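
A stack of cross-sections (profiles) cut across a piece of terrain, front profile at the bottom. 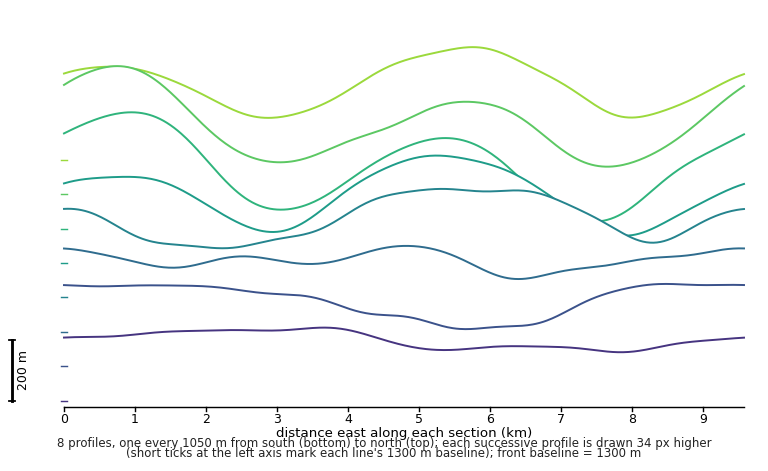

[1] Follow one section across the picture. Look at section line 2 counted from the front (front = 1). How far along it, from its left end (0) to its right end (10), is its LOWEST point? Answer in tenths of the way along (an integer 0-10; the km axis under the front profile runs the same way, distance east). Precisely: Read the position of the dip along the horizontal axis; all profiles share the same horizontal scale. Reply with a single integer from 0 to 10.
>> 6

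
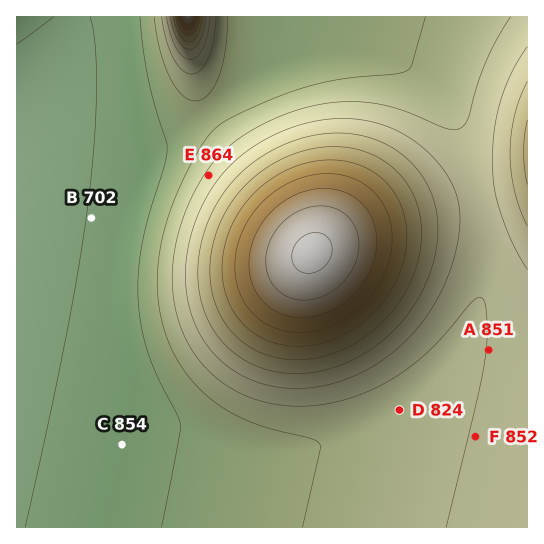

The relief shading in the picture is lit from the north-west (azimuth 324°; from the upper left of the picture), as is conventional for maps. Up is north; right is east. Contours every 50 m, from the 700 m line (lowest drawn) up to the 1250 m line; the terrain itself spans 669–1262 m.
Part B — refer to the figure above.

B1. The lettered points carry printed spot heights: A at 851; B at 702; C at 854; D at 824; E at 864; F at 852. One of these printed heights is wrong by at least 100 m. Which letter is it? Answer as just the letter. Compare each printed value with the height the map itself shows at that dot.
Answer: C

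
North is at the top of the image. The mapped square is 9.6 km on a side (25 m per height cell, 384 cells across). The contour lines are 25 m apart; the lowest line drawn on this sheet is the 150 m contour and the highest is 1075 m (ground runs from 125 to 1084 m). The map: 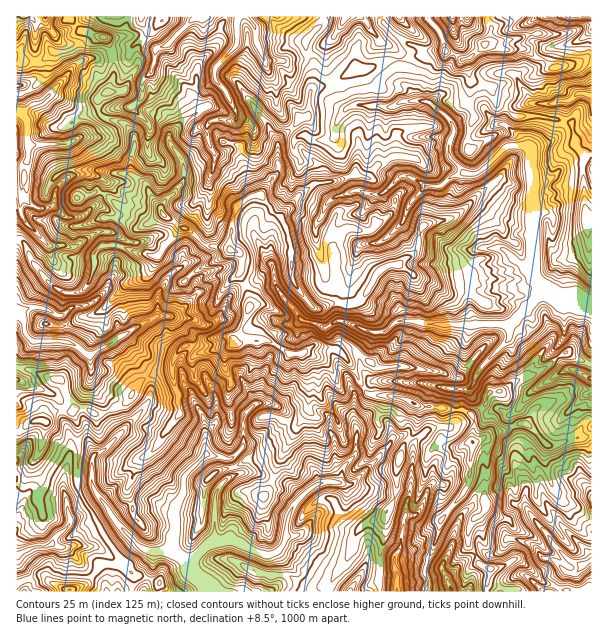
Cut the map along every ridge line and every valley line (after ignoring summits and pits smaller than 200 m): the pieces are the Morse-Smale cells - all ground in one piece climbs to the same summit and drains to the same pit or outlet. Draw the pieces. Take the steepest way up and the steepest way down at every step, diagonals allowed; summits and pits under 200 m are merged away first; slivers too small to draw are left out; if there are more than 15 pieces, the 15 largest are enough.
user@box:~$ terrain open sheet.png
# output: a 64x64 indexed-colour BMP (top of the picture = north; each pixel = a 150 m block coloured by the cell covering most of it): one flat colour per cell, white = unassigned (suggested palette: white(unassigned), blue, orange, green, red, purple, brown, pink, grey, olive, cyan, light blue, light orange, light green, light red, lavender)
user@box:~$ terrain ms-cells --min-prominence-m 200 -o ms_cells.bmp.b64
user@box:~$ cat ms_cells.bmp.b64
<image width="64" height="64" href="data:image/bmp;base64,Qk12CAAAAAAAAHYAAAAoAAAAQAAAAEAAAAABAAQAAAAAAAAIAAATCwAAEwsAABAAAAAAAAAA////ALR3HwAOf/8ALKAsACgn1gC9Z5QAS1aMAMJ34wB/f38AIr28AM++FwDox64AeLv/AIrfmACWmP8A1bDFAHd3d3IiIiIiIiIiIiIiIiIiIiIiiIiIu7u7AGZmZmZmd3d3dyIiIiIiIiIiIiIiIiIiIiKIiIi7u7tmZmZmZmZ3d3d3ciIiIiIiIiIiIiIiIiIiIiiIi7u7u2ZmZmZmZnd3d3d3dyIiIiIiIiIiIiIiIiIiiIiIu7u2ZmZmZmZmd3d3d3dyIiIiIiIiIiIiIiIiIiIoiIi7u7ZmZmZmZmZ3d3d3dyIiIiIiIiIiIiIiIiIiIiiIiIu7ZmZmZmZmZnd3d3d3IiIiIiIiIiIiIiIiIiIiKIiIi7tmZmZmZmZmd3d3d3IiIiIiIiIiIiIiIiIiIiIoiIiLu7ZmZmZmZmZ3d3d3ciIiIiIiIiIiIiIiIiIiIiiIiIi7tmZmZmZmZnd3d3ciIiIiIiIiIiIiIiIiIiIiIoiIiLu7ZmZmZmZmd3d3ciIiIiIiIiIiIiIiIiIiIiIiiIiIi7tmZmZmZmZ3d3dyIiIiIiIiIiIiIiIiIiIiIiKIiIiIu2ZmZmZmZgd3d3IiIiIiIiIiIiIiIiIiIiIiIoiIiIhmZmZmZmZmB3d3ciIiIiIiIiIiIiIiIiIiIiIiiIiIiGZmZmZmZmYAd3dyIiIiIiIiIiIiIiIiIiIiIiIoiIiIZmZmZmZmZgAHd3IiIiIiIiIiIiIiIiIiIiIiIiiIiIiGZmZmZmZmAAd3ciIiIiIiIiIiIiIiIiIiIiIiKIiIiIZmZmZhZmYAB3dyIiIiIiIiIiIiIiIiIiIiIiIiiIiIgRZmZhEREEAHd3IiIiIiIiIiIiIiIiIiIiIiIiIoiIiBERZhEREQRER3IiIiIiIiIiIiIiIiIiIiIiIiIiiIiIERERERERFEREREREIiIiIiIiIiIiIiIiIiIiIiKIEREREREREREUREREREREIiIiIiIiIiIiIiIiIiIiERERERERERERERREREREREQiIiIiIiIiIiIiIiIiERERERERERERERERFEREREREREIiIiIiIiIiIiIiIiEREREREREREREREREUREREREREREQiIiIiIiIiIiIiIRERERERERERERERERRERERERERERCIiIiIiIiIiIiIRERERERERERERERERFEREREREREREQiIiIiIiIiIiIREREREREREREREREREURERERERERERERERCIiIRERERERERERERERERERERERREREREREREREREREQRERERERERERERERERERERERERFERERERERERERERERBEREREREREREREREREREREREREUREREREREREREREREQRERERERERERERERERERERERERRERERERERERERERERBERERERERERERERERERERERERFEREREREREREREREREEREREREREREREREREREREREREURERVREREREREREREQRERERERERERERERERERERERERRERVVUREREREREREQRERERERERERERERERERERERERFERVVVRERERERERERBEREREREREREREREREREREREREURVVVVUREREREREREERERERERERERERERERERERERERRVVVVVREREVEREREQRERERERERERERERERERERERERFFVVVVVUVVVVREQzMREREREREREREREREREREREREREVVVVVVVVVVVVEQzMxERERERERERERERERERERERERERVVVVVVVVVVVVMzMzERERERERERERERERERERERERERFVVVVVVVVVVVMzMzMREREREREREREREREREREREREREVVVVVVVVVVVMzMzMxER/xERERERERERERERERERERERVVVVVVVVVVMzMzMzMRH/8RERERERERERERERERERERFVVVVVVVVVUzMzMzMzP///EREREREREREREREREREREVVVVVVVVVUzMzMzMzMz///xERERERERERERERERERERVVVVVVVVUzMzMzMzMzM///8RERERERERERERERERERFVVVVVVVVTMzMzMzMzMzH/8REREREREREREREREREREVVVVVVVVVMzMzMzMzMzMREREREREREREREREREREREeVVVVVVVVUzMzMzMzMzMxEREREREREREREREREREREe5VVVVVVVVTMzMzMzMzMzERERERERERERERERERERER7lVVVVVVVTMzMzMzMzMzMzERERERERERERERERERERHuVVVVVVUzMzMzMzMzMzMzMxERERERERERoREaERER7u5VVVVVUzMzMzMzMzMzMzMzERERERERERqqoaqu7u7u7lVVVVVTMzMzMzMzMzMzMzMxEREREREaqqqqqZmZmZ7uVVVVVVUzMzMzMzMzMzMzMzEREREREaqqqqqpmZmZmZlVVVVVVVMzMzMzMzMzMzMzMzEREREaqqqqqpmZmZmZmVVVVVVVUzMzMzMzMzMzMzMzMzERERqqqqqZmZmZmZmZVVVVVVVTMzMzMzMzMzMzMzMzMzMRGqqqqpmZmZmcyZlVVVVVVVMzMzMzMzMzMzMzMzMzMzM9qqqgCZmZmczMzFVVVVVVMzMzMzMzMzMzMzMzMzMzM93d3QAAmczMzMzMVVVVVVUzMzMzMzMzMzMzMzMzMzPd3d3QAAAMzMzMzMxVVVVTMzMzMzMzMzMzMzMzMzMzPd3d3dAAAAzMzMzMzFVVVTMzMzMzMzMzMzMzMzMzMzM93d3dAAAAzMzMzMzM"/>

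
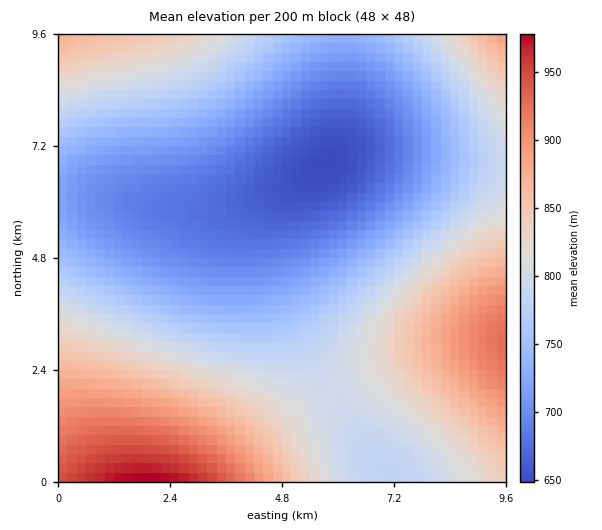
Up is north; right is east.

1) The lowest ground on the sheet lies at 650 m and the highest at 980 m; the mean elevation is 780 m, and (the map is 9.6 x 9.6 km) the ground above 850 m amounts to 17.1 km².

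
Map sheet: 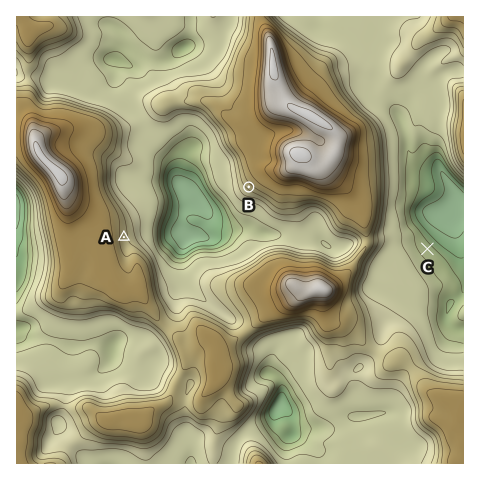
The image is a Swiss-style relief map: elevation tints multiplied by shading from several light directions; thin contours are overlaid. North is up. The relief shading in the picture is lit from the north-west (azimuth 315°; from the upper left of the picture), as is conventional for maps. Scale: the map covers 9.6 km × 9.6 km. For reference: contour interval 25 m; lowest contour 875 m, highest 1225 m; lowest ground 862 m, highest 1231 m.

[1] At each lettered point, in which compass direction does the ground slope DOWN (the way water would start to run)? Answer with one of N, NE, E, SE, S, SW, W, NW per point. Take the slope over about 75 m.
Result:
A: E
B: SW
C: NE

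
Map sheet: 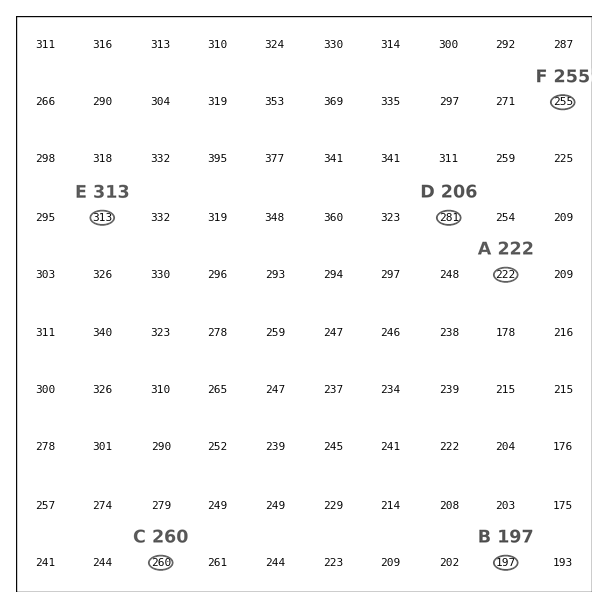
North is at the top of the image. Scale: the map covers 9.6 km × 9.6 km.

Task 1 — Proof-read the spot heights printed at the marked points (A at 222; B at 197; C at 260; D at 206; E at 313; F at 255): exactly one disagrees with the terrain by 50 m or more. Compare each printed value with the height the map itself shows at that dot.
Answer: D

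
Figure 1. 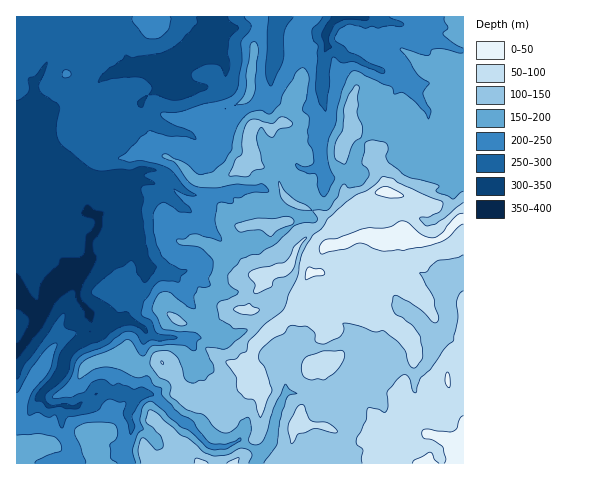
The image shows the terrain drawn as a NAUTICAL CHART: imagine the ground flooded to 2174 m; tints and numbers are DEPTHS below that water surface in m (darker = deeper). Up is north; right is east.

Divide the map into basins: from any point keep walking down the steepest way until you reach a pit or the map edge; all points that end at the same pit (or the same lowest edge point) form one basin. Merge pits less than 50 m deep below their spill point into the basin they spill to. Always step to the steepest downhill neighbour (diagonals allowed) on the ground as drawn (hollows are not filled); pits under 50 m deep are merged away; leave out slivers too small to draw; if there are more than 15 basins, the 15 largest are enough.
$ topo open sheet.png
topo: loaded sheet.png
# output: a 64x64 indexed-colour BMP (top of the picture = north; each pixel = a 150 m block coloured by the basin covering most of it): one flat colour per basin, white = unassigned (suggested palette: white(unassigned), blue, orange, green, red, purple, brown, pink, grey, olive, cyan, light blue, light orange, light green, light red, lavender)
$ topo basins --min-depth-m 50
<image width="64" height="64" href="data:image/bmp;base64,Qk12CAAAAAAAAHYAAAAoAAAAQAAAAEAAAAABAAQAAAAAAAAIAAATCwAAEwsAABAAAAAAAAAA////ALR3HwAOf/8ALKAsACgn1gC9Z5QAS1aMAMJ34wB/f38AIr28AM++FwDox64AeLv/AIrfmACWmP8A1bDFABERERERERERERERERERERERERERERERERERERERERERERERERERERERERERERERERERERERERERERERERERERERERERERERERERERERERERERERERERERERERERERERERERERERERERERERERERERERERERERERERERERERERERERERERERERERERERERERERERERERERERERERERERERERERERERERERERERERERERERERERERERERERERERERERERERERERERERERERERERERERERERERERERERERERERERERERERERERERERERERERERERERERERERERERERERERERERERERERERERERERERERERERERERERERERERERERERERERERERERERERERERERERERERERERERERERERERERERERERERERERERERERERERERERERERERERERERERERERERERERERERERERERERERERERERERERERERERERERERERERERERERERERERERERERERERERERERERERERERERERERERERERERERERERERERERERERERERERERERERERERERERERERERERERERERERERERERERERERERERERERERERERERERERERERERERERERERERERERERERERERERERERERERERERERERERERERERERERERERERERERERERERERERERERERERERERERERERERERERERERERERERERERERERERERERERERERERERERERERERERERERERERERERERERERERERERERERERERERERERERERERERERERERERERERERERERERERERERERERERERERERERERERERERERERERERERERERERERERERERERERERERERERERERERERERERERERERERERERERERERERERERERERERERERERERERERERERERERERERERERERERERERERERERERERERERERERERERERERERERERERERERERERERERERERERERERERERERERERERERERERERERERERERERERERERERERERERERERERERERERERERERERERERERERERERERERERERERERERERERERERERERERERERERERERERERERERERERERERERERERERERERERERERERERERERERERERERERERERERERERERERERERERERERERERERERERERERERERERERERERERERERERERERERERERERERERERERERERERERERERERERERERERERERERERERERERERERERERERERERERERERERERERERERERERERERERERERERERERERERERERERERERERERERERERERERERERERERERERERERERERERERERERERERERERERERERERERERERERERERERERERERERERERERERERERERERERERERERERERERERERERIiERERERERERERERERERERERERERERERERERERERESIiIhERERERERERERERERERERERERERERERERERERIiIiIiERERERERERERERERERERERERERERERERERERIiIiIiEREREREREREREREREREREREREREREREREREREiIiIiIRERERERERERERERERERERERERERETMxERERESIiIiIiERERERERERERERERERERERERERETMzMxERESIiIiIiIRERERERERERERERERERERERERETMzMzMREiIiIiIiIhEREREREREREREREREREREREREzMzMzMzMiIiIiIiIhERERERERERERERERERMzMzMzMzMzMzMzMiIiIiIiIhERERERERERERERERERMzMzMzMzMzMzMzMyIiIiIiIiIRESERERERERERERETMzMzMzMzMzMzMzMzIiIiIiIiIhEiIhERERERERERERMzMzMzMzMzMzMzMzMiIiIiIiIiIiIiEREREREREREREzMzMzMzMzMzMzMzMzIiIiIiIiIiIiIiIiIiERERERETMzMzMzMzMzMzMzMzMiIiIiIiIiIiIiIiIiIhERERERMzMzMzMzMzMzMzMzMyIiIiIiIiIiIiIiIiIiIREREREzMzMzMzMzMzMzMzMyIiIiIiIiIiIiIiIiIiIiERERETMzMzMzMzMzMzMzMzIiIiIiIiIiIiIiIiIiIiIRERERMzMzMzMzMzMzMzMzMiIiIiIiIiIiIiIiIiIiIhEREREzMzMzMzMzMzMzMzMyIiIiIiIiIiIiIiIiIiIiEREREzMzMzMzMzMzMzMzMzIiIiIiIiIiIiIiIiIiIiIRERERMzMzMzMzMzMzMzMzMyIiIiIiIiIiIiIiIiIiIhERERETMzMzMzMzMzMzMzMzIiIiIiIiIiIiIiIiIiIiEREREREzMzMzMzMzMzMzMzMiIiIiIiIiIiIiIiIiIiIRERERERMzMzMzMzMzMzMzMyIiIiIiIiIiIiIiIiIiIhEREREREzMzMzMzMzMzMzMzIiIiIiIiIiIiIiIiIiIiERERERETMzMzMzMzMzMzMzMiIiIiIiIiIiIiIiIiIiIRERERERMxEzMzMzMzMzMzMzIiIiIiIiIiIiIiIiIiIhERERERERERETMzMzMzMzMzMiIiIiIiIiIiIiIiIiIi"/>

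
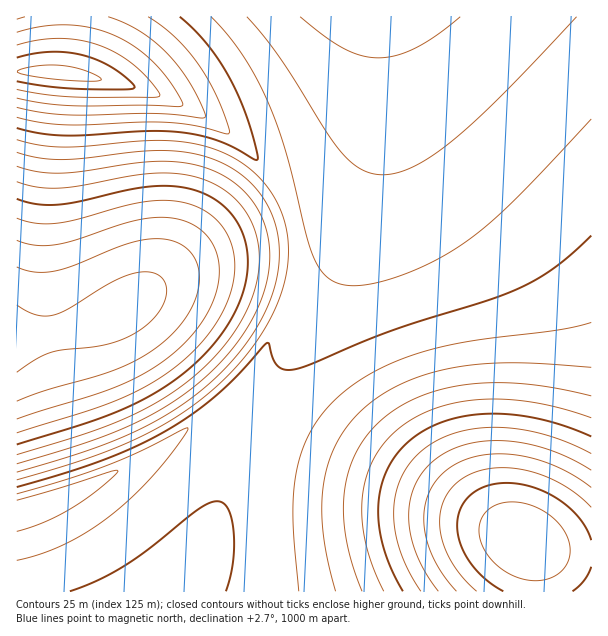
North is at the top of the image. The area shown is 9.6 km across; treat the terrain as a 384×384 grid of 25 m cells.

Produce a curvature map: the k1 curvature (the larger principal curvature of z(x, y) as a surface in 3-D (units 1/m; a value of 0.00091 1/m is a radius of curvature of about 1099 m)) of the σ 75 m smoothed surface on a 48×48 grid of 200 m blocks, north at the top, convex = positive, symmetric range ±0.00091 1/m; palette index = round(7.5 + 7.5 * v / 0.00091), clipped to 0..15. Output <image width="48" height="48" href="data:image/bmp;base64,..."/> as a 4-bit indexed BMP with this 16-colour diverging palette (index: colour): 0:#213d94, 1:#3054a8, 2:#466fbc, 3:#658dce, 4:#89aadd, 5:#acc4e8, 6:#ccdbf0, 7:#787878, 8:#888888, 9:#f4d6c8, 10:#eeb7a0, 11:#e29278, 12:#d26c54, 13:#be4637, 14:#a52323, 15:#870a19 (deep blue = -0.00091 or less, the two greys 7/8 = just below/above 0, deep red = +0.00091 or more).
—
<image width="48" height="48" href="data:image/bmp;base64,Qk32BAAAAAAAAHYAAAAoAAAAMAAAADAAAAABAAQAAAAAAIAEAAATCwAAEwsAABAAAAAAAAAAlD0hAKhUMAC8b0YAzo1lAN2qiQDoxKwA8NvMAHh4eACIiIgAyNb0AKC37gB4kuIAVGzSADdGvgAjI6UAGQqHAIiIiIiIiId3d3d3iIiIiIiIiIiIiIiIiIiIiIiIiId3d3d3iIiIiIiIiIiIiIiIiIiIiIiIiId3d3d3iIiIiIiIiIiIiIiIiIiIiIiIiId3d3d3iIiIiIiIiIiIiZmYiIiIiIiIiIh3d3d4iIiIiIiIiIiJmZmIiIiIiIiIiIh3d3d4iIiIiIiIiIiJmZiIiLmIiIiIiIh3d3eIiIiIiIiIiIiZmYiIiP/8mIiIiIiHd3iIiIiIiIiIiIiIiIiIiInP/6iIiIiIiIiIiIiIiIiIiIiIiIiIiHd4nf+4iIiIiIiIiIiIiIiIiIiIiIiIiId3d4v/uIiIiIiIiIiIiIiIiIiIiIiIiIh3d3eM/piIiIiIiIiIiIiIiIiIiIiIiIh3d3d3jfuIiIiIiIiIiIiIiIiIiIiIiIiHd3d3d6/oiIiIiIiIiIiIiIiIiIiIiIiId3d3d3jvmIiIiIiIiIiIiIiIiIiIiIiId3d3d3eM+YiIiIiIiIiIiIiIiIiIiIiId3d3d3d3v5iIiIiIiIiIiIiIiIiIiIiIh3d3d3d3e/mIiIiIiIiIiIiIiIiIiIiIh3d3d3d3d86IiIiIiIiIiIiIiIiIiIiIh3d3d3d3d43IiIiIiIiIiIiIiIiIiIiIiHd3d3d3d3npiIiIiIiIiIiIiIiIiIiIiHd3d3d3d3e9iIiIiIiIiIiIiIiIiIiIiHd3d3d3d3eOmIiIiIiIiIiIiIiIiIiIiHd3d3d3d3d7yId3d3d4iIiIiIiIiIiIiHd3d3d3d3d56Id3d3d3eIiIiIiIiIiIiId3d3d3d3d42Xd3d3d3d3eIiIiIiIiIiId3d3d3d3d3yod3d3d3d3d3iIiIiIiIiId3d3d3d3d3y4d3d3d3d3d3d3iIiIiIiId3d3d3d3d3y4d3d3d3d3d3d3d3iIiIiId3d3d3d3d3yoh3d3d3d3d3d3d3d4iIiId3d3d3d3d32YiHd3d3d3d3d3d3d4iIiId3d3d3d3d46IiHd3d3d3d3d3d3d4iIiIh3d3d3d3d7yIiIh3d3d3d3d3d3d4iIiIh3d3d3d3eNqIiIiHd3d3d3d3d3d4iIiIh3d3d3d3e8iIiIiId3d3d3d3d3d4iIiIh3d3d3d3rpiIiIiIiHd3d3d3d3d4iIiIh3d3d3d66oiIiIiIiIh3d3d3d3d4iIiIiHd3d3e+qIiIiIiIiIiId3d3d3d4iIiIiHd3d43qiIiIiIiIiIiIiId3d3d4iIiIiHd3i/2YiIiIiIiIiIiIiIiId3d4iIiIiHic/qiIiIiIiIiIiIiIiIiIiIh4iIiIis/+qIiIiIiIiIiIiIiIiIiIiIiKq83v/+uYiIiIiIiIiIiIiIiIiIiIiIiP//7bmIiIiIiIiIiIiIiIiIiIiIiIiIiIiIiIiIiIiIiIiIiIiIiIiIiIiIiIiIiIiIiIiIiIiIiIiIiIiIiIiIiIiIiIiIiIiIiIiIiIiIiIiIiIiIiIiIiIiIiIiIiIiIiIiIiIiIiIiIiIiIiIiIiIiIiIiIiA=="/>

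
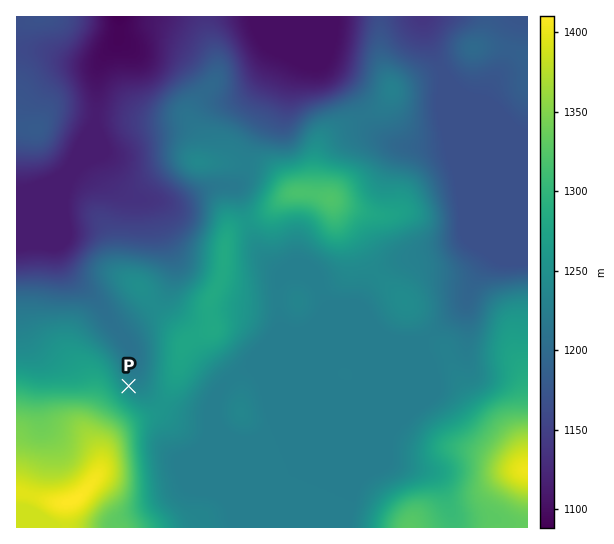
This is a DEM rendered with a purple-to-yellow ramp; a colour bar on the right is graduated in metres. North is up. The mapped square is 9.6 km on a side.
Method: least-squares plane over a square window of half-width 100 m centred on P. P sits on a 6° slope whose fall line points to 46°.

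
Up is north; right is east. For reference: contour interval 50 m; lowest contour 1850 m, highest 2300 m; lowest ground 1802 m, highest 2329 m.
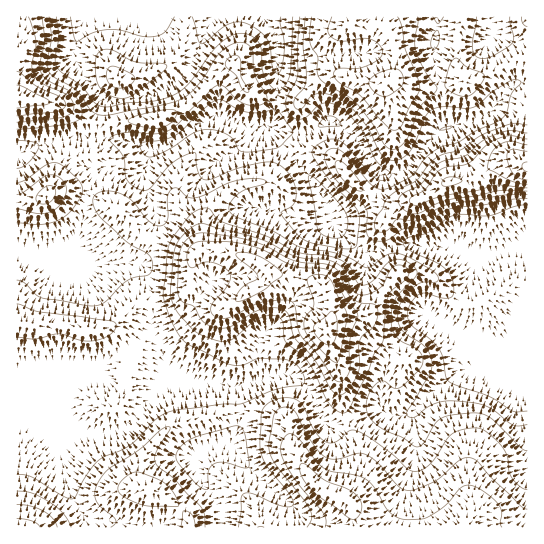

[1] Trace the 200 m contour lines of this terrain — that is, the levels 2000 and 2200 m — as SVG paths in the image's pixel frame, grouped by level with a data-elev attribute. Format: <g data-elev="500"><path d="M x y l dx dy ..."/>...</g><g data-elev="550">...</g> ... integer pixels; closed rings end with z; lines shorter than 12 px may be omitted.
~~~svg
<g data-elev="2000"><path d="M527 425l-13 0-28-19-11-3-18-2-19 2-11 4-12 10-4 1-4-2 1-6 22-36 2-12-2-8-5-7-19-13-5-5-3-8 0-11 5-11 10-11 9-6 15 0 1-3-1-4-5-5-19-11-16-6-10 2-16 11-6 1-13-8-11-5-42-7-25-15-42-18-3-7 5-9 11-8 21-7 0-2-3-2-12 0-16 2-10 4-22 10-9 3-7-1-9-9-5 0-3 3-2 6 0 22-3 5-4 2-6-1-6-4-16-19-10-7-14-4-7 1-6 2-3 4 0 5 6 13 27 25 23 14 2 4 2 6-1 5-2 4-16 3-7 3-20 20-6 4-12 2-47-8-7-4-10-11-8-3"/><path d="M17 223l25 1 17-4 7-5 7-6 8-12 2-7-2-5-4-7-15-13-7-2-8 1-21 15-9 4"/><path d="M17 129l50-5 11-4 4-5-2-10-5-10-8-5-19-9-7-8-1-10 5-24-3-22"/><path d="M145 127l12 1 9-2 8-7 2-4 0-4-6-2-15 2-21 6-6 4 3 2z"/><path d="M245 91l2 2 2-2-8-14-1-18-2-3-5 0-7 5 0 5 10 9 5 11z"/><path d="M433 49l-2-3 0-5 6-11 2 4 0 7-2 6z"/><path d="M305 17l-2 28 3 24 0 12-3 8-8 10-1 4 1 4 3 2 4-1 8-11 7-3 10 0 13 5 10 7 9 11 10 13 11 23 5 4 5 3 9-1 10-6 6-11 10-25 6-7 12-3 23 1 7 0 6-4 14-12 16-10 6-2 6 2-9 11-5 20-6 6-26 12-16 11-24 8-11 9-13 17-22 12-8 1-8-3-32-35-8-3-6 3-2 4 0 6 8 14 9 11 20 17 4 6 1 6-1 16 4 8 8 2 9-1 16-11 22-4 16-12 10-5 31-3 30-6 15 0"/><path d="M444 17l-6 7-5-7"/><path d="M510 17l4 20-1 5-4 4-14 9-12 4-7-2-3-8 0-8 3-24"/></g><g data-elev="2200"><path d="M40 527l-3-4-6-2-14-2"/><path d="M502 527l-2-4 2-12-4-7-15-13-13-6-5 1-4 2-15 17-19 12-18 3-11-2-11-8-12-21-8-9-9-4-25-4-8-3-8-7-19-24-5-4-4 0-5 4-3 7 0 6 2 7 14 24 27 32 2 7-1 6"/><path d="M336 381l3 1 4-2 6-7 1-7-1-16 1-11 8-24-2-4-12-14-7-18-4-6-10-4-20-1-9-2-32-17-21-6-39-2-7 2-4 3-3 5-1 6 0 5 3 5 4 0 11-5 6 0 12 5 7 7 0 5-3 7-16 20 0 5 2 4 6 3 8 0 34-15 22-3 8 1 4 7 3 19 2 7 19 23z"/><path d="M443 186l12-1 7-4-7-4-8 0-5 5z"/><path d="M527 145l-16-4-12 4-8 9-3 13 1 2 21 12 17 3"/></g>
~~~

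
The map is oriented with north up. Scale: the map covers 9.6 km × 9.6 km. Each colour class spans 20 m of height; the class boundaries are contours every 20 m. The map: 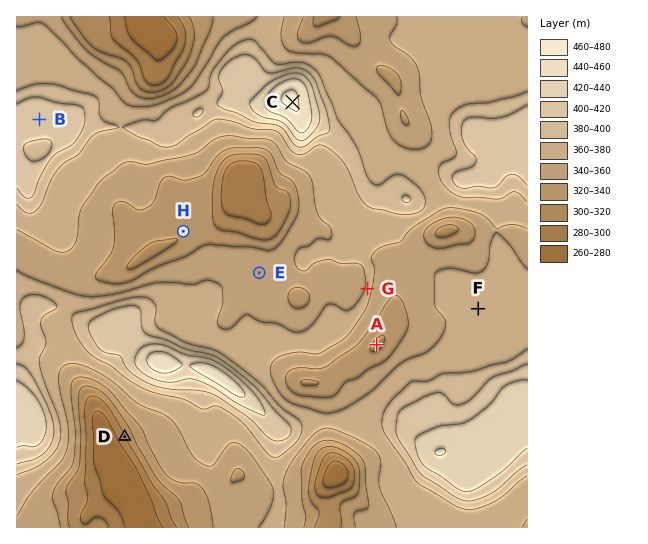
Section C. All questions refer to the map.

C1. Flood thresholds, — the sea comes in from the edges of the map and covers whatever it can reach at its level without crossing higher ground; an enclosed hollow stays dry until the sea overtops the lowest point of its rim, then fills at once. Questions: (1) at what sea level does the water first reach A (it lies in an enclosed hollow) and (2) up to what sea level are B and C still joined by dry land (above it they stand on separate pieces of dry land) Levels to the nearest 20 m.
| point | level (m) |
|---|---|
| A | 360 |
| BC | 380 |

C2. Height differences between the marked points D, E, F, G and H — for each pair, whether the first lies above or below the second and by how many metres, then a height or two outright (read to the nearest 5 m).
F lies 65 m above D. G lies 60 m above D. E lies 55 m above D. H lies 40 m below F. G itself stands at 360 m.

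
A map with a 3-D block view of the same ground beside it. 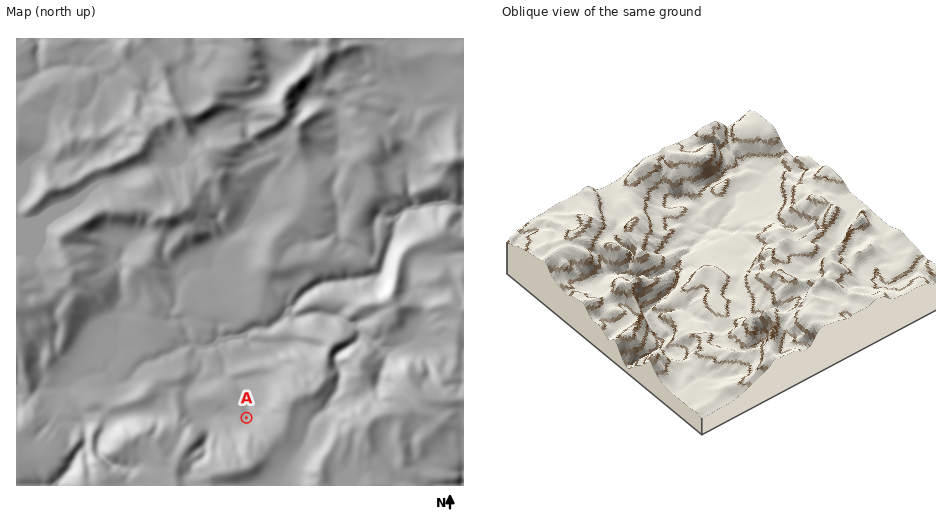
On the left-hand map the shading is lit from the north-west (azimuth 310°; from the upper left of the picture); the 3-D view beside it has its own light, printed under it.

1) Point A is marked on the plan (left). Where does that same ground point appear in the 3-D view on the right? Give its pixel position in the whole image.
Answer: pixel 654 208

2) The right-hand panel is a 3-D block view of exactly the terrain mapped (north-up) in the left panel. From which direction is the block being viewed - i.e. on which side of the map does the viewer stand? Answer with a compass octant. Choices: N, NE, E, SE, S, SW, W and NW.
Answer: NE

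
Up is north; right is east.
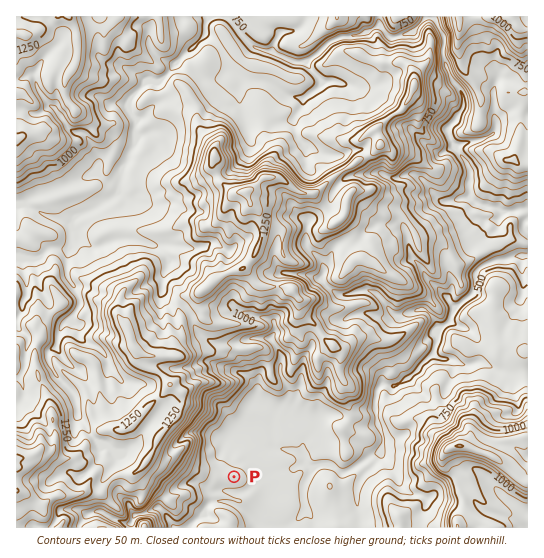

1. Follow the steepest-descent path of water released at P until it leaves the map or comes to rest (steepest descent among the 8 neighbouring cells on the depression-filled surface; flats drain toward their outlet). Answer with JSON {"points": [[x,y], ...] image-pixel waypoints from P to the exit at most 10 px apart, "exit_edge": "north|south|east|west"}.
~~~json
{"points": [[234, 477], [234, 466], [245, 455], [255, 445], [266, 447], [277, 449], [287, 450], [298, 454], [307, 463], [318, 466], [329, 466], [339, 471], [350, 470], [361, 463], [371, 455], [378, 449], [383, 438], [381, 427], [377, 417], [375, 406], [377, 395], [381, 385], [391, 386], [402, 382], [411, 375], [421, 366], [430, 357], [435, 347], [439, 337], [443, 326], [450, 318], [458, 307], [467, 298], [474, 287], [477, 277], [482, 266], [493, 262], [503, 259], [514, 257], [525, 255], [527, 255]], "exit_edge": "east"}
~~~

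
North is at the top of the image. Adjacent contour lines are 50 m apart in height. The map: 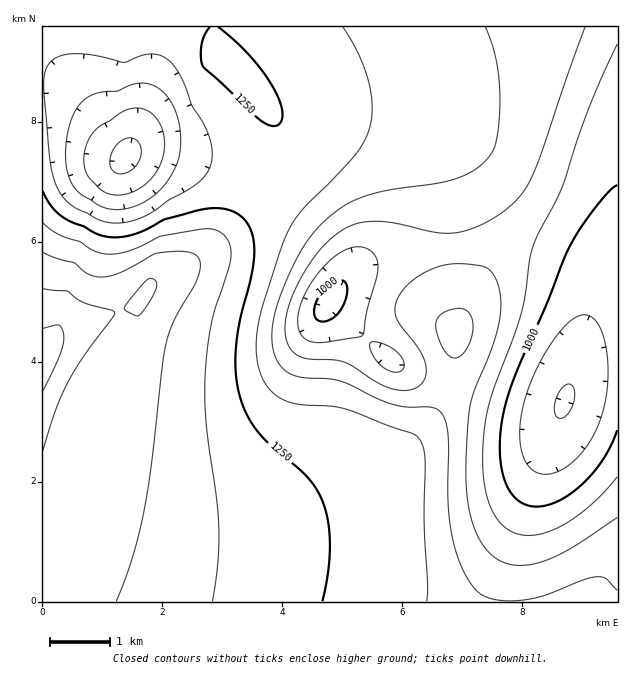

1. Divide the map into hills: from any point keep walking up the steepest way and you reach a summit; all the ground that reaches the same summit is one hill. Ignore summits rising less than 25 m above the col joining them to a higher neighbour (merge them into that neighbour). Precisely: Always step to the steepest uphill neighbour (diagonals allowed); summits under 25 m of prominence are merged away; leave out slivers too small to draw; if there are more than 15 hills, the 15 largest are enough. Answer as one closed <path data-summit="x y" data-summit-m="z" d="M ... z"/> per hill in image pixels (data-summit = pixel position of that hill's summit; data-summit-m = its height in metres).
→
<path data-summit="43 358" data-summit-m="1474" d="M169 26l-127 1 0 574 575 1 1-235-19-1-19 6-7 7-5 9-6 20-5 4-10 1-41-7-67-22-35-14-18-12-58-54 16-24 0-16-10-15-30-29-47-32-40-20-32-10-27-6-18-2-14 4 8-13 18-62 16-43z"/><path data-summit="212 49" data-summit-m="1258" d="M617 26l-447 0-18 53-18 62-6 12 17-3 40 8 39 14 41 20 39 28 30 29 11 21-2 14 16-16 24-11 32-6 55-3 17-3 28 1 29 8 30 12 8 7 4 7 2 24-6 38-10 36 0 4 8-10 6-2 32-4z"/><path data-summit="455 333" data-summit-m="1163" d="M508 245l-93 6-32 6-16 6-14 9-14 16-11 16 58 54 30 18 90 30 27 6 24 0 7-7 18-63 6-38-2-24-6-10-18-10z"/>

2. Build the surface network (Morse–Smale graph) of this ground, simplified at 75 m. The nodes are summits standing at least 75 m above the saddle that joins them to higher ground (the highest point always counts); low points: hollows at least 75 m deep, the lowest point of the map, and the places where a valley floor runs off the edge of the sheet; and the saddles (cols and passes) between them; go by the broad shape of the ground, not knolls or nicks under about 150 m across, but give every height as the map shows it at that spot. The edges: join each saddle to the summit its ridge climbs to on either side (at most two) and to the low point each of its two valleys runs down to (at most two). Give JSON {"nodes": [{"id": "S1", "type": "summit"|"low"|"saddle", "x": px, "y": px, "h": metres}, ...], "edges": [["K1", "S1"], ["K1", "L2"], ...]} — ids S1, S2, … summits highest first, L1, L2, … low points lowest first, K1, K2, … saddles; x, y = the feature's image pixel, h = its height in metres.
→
{"nodes": [
{"id": "S1", "type": "summit", "x": 43, "y": 358, "h": 1474},
{"id": "L1", "type": "low", "x": 565, "y": 402, "h": 897},
{"id": "L2", "type": "low", "x": 329, "y": 303, "h": 985},
{"id": "L3", "type": "low", "x": 125, "y": 157, "h": 1038},
{"id": "K1", "type": "saddle", "x": 259, "y": 189, "h": 1232},
{"id": "K2", "type": "saddle", "x": 454, "y": 249, "h": 1095}],
"edges": [["K1", "S1"], ["K1", "L2"], ["K1", "L3"], ["K2", "S1"], ["K2", "L1"], ["K2", "L2"]]}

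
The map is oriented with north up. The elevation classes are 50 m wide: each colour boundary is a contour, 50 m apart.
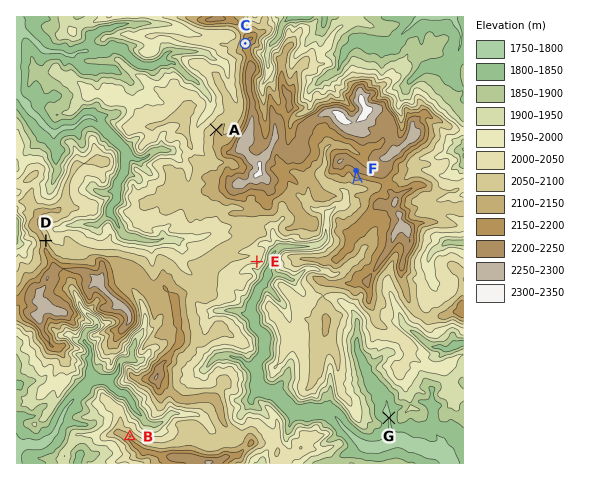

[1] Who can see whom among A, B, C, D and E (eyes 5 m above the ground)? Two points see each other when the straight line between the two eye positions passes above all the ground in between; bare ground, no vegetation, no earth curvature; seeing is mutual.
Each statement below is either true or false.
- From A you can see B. false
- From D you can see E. false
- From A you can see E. false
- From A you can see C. true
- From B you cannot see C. true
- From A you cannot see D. false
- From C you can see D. true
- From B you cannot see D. true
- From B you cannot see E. true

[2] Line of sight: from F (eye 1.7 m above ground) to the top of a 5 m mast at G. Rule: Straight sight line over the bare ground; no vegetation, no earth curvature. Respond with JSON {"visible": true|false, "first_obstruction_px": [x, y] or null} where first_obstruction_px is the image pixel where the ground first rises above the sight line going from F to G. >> {"visible": false, "first_obstruction_px": [362, 213]}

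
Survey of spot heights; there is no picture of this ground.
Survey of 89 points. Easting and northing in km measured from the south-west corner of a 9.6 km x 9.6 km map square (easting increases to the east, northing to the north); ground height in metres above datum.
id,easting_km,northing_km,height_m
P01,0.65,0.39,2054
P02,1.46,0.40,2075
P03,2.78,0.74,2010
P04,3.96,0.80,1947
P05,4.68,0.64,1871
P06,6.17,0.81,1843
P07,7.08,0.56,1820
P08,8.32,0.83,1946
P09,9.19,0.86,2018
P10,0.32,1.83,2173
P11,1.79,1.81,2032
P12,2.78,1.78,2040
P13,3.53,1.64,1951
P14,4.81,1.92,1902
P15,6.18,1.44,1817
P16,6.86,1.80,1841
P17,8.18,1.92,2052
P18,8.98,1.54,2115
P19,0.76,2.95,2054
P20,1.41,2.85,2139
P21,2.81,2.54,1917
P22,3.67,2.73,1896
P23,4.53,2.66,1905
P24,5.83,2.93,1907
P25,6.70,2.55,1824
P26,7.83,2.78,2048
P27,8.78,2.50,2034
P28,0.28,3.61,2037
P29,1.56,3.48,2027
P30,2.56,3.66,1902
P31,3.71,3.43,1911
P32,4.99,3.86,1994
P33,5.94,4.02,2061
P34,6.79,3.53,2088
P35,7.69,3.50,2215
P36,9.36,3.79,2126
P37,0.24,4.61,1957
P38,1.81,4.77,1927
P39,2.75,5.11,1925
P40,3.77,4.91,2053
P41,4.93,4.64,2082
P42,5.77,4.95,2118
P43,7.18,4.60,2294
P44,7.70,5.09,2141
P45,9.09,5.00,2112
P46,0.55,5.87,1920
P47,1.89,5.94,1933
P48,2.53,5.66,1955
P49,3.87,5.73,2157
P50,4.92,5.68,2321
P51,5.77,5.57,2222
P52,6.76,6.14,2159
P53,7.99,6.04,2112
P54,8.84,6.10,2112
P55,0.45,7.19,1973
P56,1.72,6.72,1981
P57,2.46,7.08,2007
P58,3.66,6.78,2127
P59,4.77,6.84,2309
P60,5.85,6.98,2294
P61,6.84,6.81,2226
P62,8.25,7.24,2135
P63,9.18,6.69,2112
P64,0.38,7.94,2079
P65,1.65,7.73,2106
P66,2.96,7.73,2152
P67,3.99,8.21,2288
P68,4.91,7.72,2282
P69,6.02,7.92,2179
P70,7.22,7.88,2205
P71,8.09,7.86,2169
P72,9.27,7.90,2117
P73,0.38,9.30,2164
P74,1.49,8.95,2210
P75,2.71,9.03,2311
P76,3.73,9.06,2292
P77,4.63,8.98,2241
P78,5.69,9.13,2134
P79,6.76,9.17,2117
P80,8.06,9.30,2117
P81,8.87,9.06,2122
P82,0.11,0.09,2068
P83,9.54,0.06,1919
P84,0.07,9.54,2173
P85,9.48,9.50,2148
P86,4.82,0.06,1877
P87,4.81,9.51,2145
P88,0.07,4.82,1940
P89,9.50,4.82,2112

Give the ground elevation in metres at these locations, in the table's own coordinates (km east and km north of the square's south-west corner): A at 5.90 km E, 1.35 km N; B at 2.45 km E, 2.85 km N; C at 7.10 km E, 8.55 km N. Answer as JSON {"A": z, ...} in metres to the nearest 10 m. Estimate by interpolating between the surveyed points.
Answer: {"A": 1820, "B": 1960, "C": 2120}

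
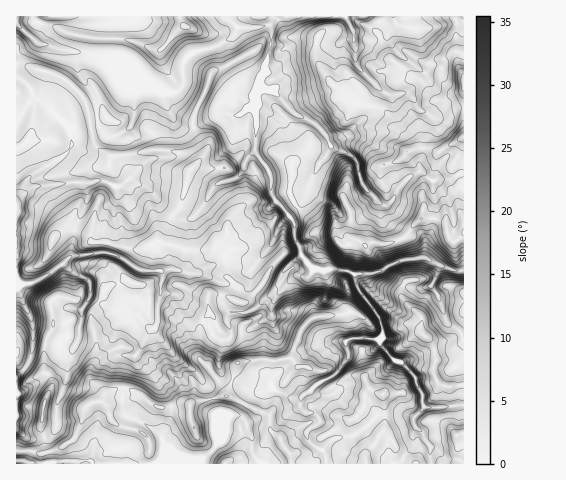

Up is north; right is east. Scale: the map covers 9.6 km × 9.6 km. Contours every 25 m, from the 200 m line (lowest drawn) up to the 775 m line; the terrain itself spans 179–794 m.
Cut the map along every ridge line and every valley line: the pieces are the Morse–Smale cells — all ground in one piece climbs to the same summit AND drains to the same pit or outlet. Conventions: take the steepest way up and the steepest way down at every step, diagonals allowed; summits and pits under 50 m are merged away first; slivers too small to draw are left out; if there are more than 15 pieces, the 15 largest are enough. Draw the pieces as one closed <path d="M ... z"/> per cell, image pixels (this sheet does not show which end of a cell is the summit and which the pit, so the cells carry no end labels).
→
<path d="M463 16l-239 0 1 4 13 8-3 6-21 14-25 6-6 9 0 24-9 6-12 0-21-11-8 5-6 0-7-7-1-16-6-5-73-15-23-20-1 39 37 10 16 9 12 13 5 8 9 43 15 11-2 19-14 38-3 27 51 9-18 24 3 5-22 11-14 27-1-5-16-12-18-3-5 4 2 26-8 16-1 28 6 6 2 9-8 17-4 22-4 3-20-3 0 26 29 3 16-6 15-11 9-28 9-7 8 0 5 4 3 13 5 4 25 8 8 7 2 6-1 19 9 1 4-4 2-8 0-8-3-9-15-11-20-8-4-11 6-36 24-40 3 0 2 7 15 18 23 17 11 13 10-4 4-4-1-20 4-15 8-4 0-7 15 1 25-15 9 24 14 8 28-2 11-4 14 0 6-4 28 1 1-12-2-8-21-28-3-8 0-7-9-6-34-1-12-14-1-9-5-8 0-14-6-8 13-13 10-27 19-30 16-10 23-24 0-8 8-16-21-24-4-31 7 1 9 5 7 0 10-3 11-12 17 5 12 0 35-7 3-3z"/><path d="M378 87l-7 14-3 14-14 11-7 10-16 10-19 30-10 27-13 13 6 8 0 14 5 8 1 9 12 14 24 0 10 1 6 4 19 0 27-13 20-3 6 0 28 12 10 0 1-96-4 0-9 5-19 1-9-8-5 0 4-15 1-24 7-17-11-7-12-16-16 2z"/><path d="M22 64l-6 0 0 222 14 29 4 17-2 19-8 18 9 7 5 0 7-4 0-29 8-16-2-26 5-4 18 3 14 10 3 7 14-27 22-11-3-5 18-24-51-9 3-27 14-38 2-19-11-7-5-6-6-34-7-15-17-16-11-6z"/><path d="M272 316l-26 15-15-1 0 7-8 4-4 15 1 20-11 8-3 0-11-13-22-17-16-18-3-7-5 3-21 37-6 36 4 11 20 8 15 11 3 9 0 8-5 12 31 0 13-6 14-13 6-19 7-11 11 1 5 5 6 17 0 14 8 12 66-1-2-11-11-7-7-10 0-3 13-9-1-6-5-4-7 0-5-6 0-9-8 1-21-11-5-17 0-9 3-14 6-11z"/><path d="M277 331l-10 31 0 9 5 17 21 11 8-1 0 9 5 6 7 0 5 4 1 6-8 5-5 4 0 3 7 10 11 7 3 12 104-1-1-17-6-7-1-6-9-9 0-6 10-12-2-3 0-10-6-9 0-5-14-17-6-1-9-8-7-9-1-5-26-1-6 4-14 0-11 4-28 2-10-4-4-4z"/><path d="M223 16l-206 0-1 8 24 20 73 15 6 5 0 13 8 10 6 0 8-5 21 11 12 0 9-6 0-24 6-9 25-6 21-14 3-6z"/><path d="M384 270l-12 4-18 0 5 17 21 28 2 8-2 17 16 17 6 1 13 15 10 30 38-1 1-70-16-13-8-24-9-13-6 2-14 0-11-5z"/><path d="M463 20l-7 3-30 6-12 0-17-5-11 12-10 3-7 0-15-7 3 32 26 28 8 3 16-2 7 6 2 7 15 10 6 0 9-6 17-2z"/><path d="M102 402l-8 0-9 7-4 15-5 13-6 5-14 8-11 4-28-3-1 12 132 1 2-20-2-6-8-7-25-8-5-4-3-13z"/><path d="M463 108l-17 2-9 6-6 0-7 13-4 42 12 9 19-1 13-6z"/><path d="M425 258l-22 2-19 10 16 13 11 5 14 0 6-2 9 13 8 24 15 13 1-65-15-2z"/><path d="M463 406l-39 1-10 11 1 8 8 7 1 6 6 7 2 18 32-1z"/><path d="M237 415l-7 0-4 4-12 29-11 10-11 6 68-1-8-11 0-14-6-17z"/><path d="M25 370l-9 7 0 47 20 4 6-5 2-20 8-17 0-4-6-9-13 3z"/><path d="M17 287l-1 71 9 10 7-17 2-19-4-17z"/>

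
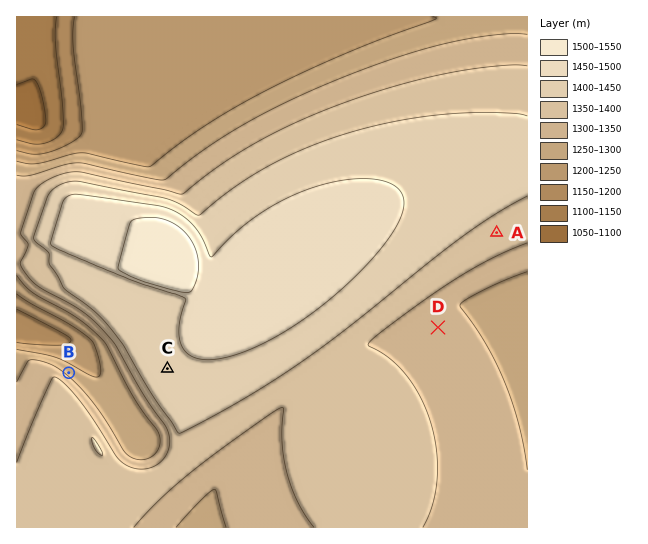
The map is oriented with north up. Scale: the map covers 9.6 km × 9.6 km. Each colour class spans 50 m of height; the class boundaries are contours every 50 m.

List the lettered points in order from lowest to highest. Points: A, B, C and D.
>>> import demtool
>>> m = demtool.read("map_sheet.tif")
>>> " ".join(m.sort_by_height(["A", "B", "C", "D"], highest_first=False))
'B D A C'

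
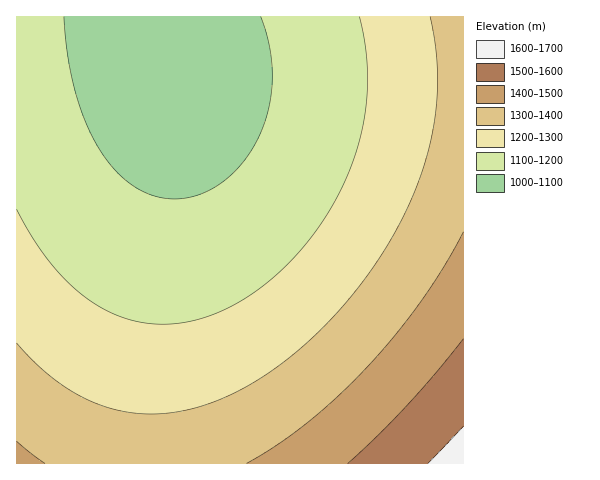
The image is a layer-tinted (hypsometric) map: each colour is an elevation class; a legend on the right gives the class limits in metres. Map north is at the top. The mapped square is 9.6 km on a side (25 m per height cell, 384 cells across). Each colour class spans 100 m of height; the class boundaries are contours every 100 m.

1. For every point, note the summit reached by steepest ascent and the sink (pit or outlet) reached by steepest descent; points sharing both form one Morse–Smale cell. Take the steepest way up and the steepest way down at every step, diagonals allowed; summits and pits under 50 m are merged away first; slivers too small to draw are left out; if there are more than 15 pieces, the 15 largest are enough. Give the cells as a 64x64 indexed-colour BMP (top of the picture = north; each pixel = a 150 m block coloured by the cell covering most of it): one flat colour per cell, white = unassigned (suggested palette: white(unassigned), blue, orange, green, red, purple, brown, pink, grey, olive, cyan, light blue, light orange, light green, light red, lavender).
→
<image width="64" height="64" href="data:image/bmp;base64,Qk12CAAAAAAAAHYAAAAoAAAAQAAAAEAAAAABAAQAAAAAAAAIAAATCwAAEwsAABAAAAAAAAAA////ALR3HwAOf/8ALKAsACgn1gC9Z5QAS1aMAMJ34wB/f38AIr28AM++FwDox64AeLv/AIrfmACWmP8A1bDFACIiIiIiIiIiIhERERERERERERERERERERERERERERERIiIiIiIiIiIiEREREREREREREREREREREREREREREREiIiIiIiIiIiIRERERERERERERERERERERERERERERESIiIiIiIiIiIhERERERERERERERERERERERERERERERIiIiIiIiIiIiEREREREREREREREREREREREREREREREiIiIiIiIiIiIRERERERERERERERERERERERERERERESIiIiIiIiIiIhERERERERERERERERERERERERERERERIiIiIiIiIiIiEREREREREREREREREREREREREREREREiIiIiIiIiIiIRERERERERERERERERERERERERERERESIiIiIiIiIiIiERERERERERERERERERERERERERERERIiIiIiIiIiIiIREREREREREREREREREREREREREREREiIiIiIiIiIiIhERERERERERERERERERERERERERERESIiIiIiIiIiIiERERERERERERERERERERERERERERERIiIiIiIiIiIiIREREREREREREREREREREREREREREREiIiIiIiIiIiIhERERERERERERERERERERERERERERESIiIiIiIiIiIiERERERERERERERERERERERERERERERIiIiIiIiIiIiIREREREREREREREREREREREREREREREiIiIiIiIiIiIhERERERERERERERERERERERERERERESIiIiIiIiIiIiERERERERERERERERERERERERERERERIiIiIiIiIiIiIREREREREREREREREREREREREREREREiIiIiIiIiIiIhERERERERERERERERERERERERERERESIiIiIiIiIiIiERERERERERERERERERERERERERERERIiIiIiIiIiIiIhEREREREREREREREREREREREREREREiIiIiIiIiIiIiERERERERERERERERERERERERERERESIiIiIiIiIiIiIRERERERERERERERERERERERERERERIiIiIiIiIiIiIhEREREREREREREREREREREREREREREiIiIiIiIiIiIiERERERERERERERERERERERERERERESIiIiIiIiIiIiIRERERERERERERERERERERERERERERIiIiIiIiIiIiIhEREREREREREREREREREREREREREREiIiIiIiIiIiIiERERERERERERERERERERERERERERESIiIiIiIiIiIiIRERERERERERERERERERERERERERERIiIiIiIiIiIiIiEREREREREREREREREREREREREREREiIiIiIiIiIiIiIRERERERERERERERERERERERERERESIiIiIiIiIiIiIhERERERERERERERERERERERERERERIiIiIiIiIiIiIiEREREREREREREREREREREREREREREiIiIiIiIiIiIiIRERERERERERERERERERERERERERESIiIiIiIiIiIiIhERERERERERERERERERERERERERERIiIiIiIiIiIiIiEREREREREREREREREREREREREREREiIiIiIiIiIiIiIRERERERERERERERERERERERERERESIiIiIiIiIiIiIiERERERERERERERERERERERERERERIiIiIiIiIiIiIiIREREREREREREREREREREREREREREiIiIiIiIiIiIiIhERERERERERERERERERERERERERESIiIiIiIiIiIiIiERERERERERERERERERERERERERERIiIiIiIiIiIiIiIREREREREREREREREREREREREREREiIiIiIiIiIiIiIhERERERERERERERERERERERERERESIiIiIiIiIiIiIiERERERERERERERERERERERERERERIiIiIiIiIiIiIiIREREREREREREREREREREREREREREiIiIiIiIiIiIiIhERERERERERERERERERERERERERESIiIiIiIiIiIiIiERERERERERERERERERERERERERERIiIiIiIiIiIiIiIhEREREREREREREREREREREREREREiIiIiIiIiIiIiIiERERERERERERERERERERERERERESIiIiIiIiIiIiIiIRERERERERERERERERERERERERERIiIiIiIiIiIiIiIhEREREREREREREREREREREREREREiIiIiIiIiIiIiIiERERERERERERERERERERERERERESIiIiIiIiIiIiIiIRERERERERERERERERERERERERERIiIiIiIiIiIiIiIREREREREREREREREREREREREREREiIiIiIiIiIiIiIhERERERERERERERERERERERERERESIiIiIiIiIiIiIiERERERERERERERERERERERERERERIiIiIiIiIiIiIiIREREREREREREREREREREREREREREiIiIiIiIiIiIiIhERERERERERERERERERERERERERESIiIiIiIiIiIiIiERERERERERERERERERERERERERERIiIiIiIiIiIiIiEREREREREREREREREREREREREREREiIiIiIiIiIiIiIRERERERERERERERERERERERERERESIiIiIiIiIiIiIhERERERERERERERERERERERERERER"/>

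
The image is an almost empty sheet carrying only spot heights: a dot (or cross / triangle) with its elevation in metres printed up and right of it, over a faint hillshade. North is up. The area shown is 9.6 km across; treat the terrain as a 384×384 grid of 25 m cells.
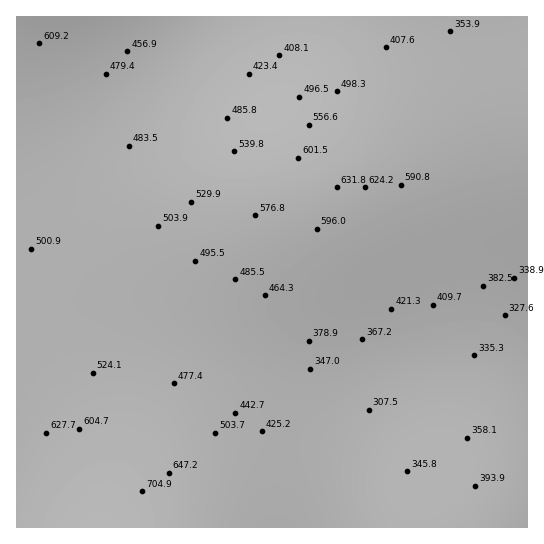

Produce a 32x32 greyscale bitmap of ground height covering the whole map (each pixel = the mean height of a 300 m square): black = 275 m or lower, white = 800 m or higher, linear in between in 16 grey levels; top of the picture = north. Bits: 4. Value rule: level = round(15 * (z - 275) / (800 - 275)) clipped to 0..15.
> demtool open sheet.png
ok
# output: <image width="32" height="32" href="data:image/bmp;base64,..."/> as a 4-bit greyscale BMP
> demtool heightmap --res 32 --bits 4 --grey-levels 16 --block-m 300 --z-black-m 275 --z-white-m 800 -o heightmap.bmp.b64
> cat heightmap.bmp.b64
<image width="32" height="32" href="data:image/bmp;base64,Qk12AgAAAAAAAHYAAAAoAAAAIAAAACAAAAABAAQAAAAAAAACAAATCwAAEwsAABAAAAAAAAAAAAAAABEREQAiIiIAMzMzAERERABVVVUAZmZmAHd3dwCIiIgAmZmZAKqqqgC7u7sAzMzMAN3d3QDu7u4A////AO7u7u7u3cuph2VDMzM0REPd3d3d3cy6mHZUMzMzM0RDzMzMzMy7qYdlQzIiIzMzM8zLu7u7qph2VDMiIiIzMzO7u7qqqpmHZUQyIhIiIzMyuqqqmZmIdlVDIhEREiIjIqqpmZiId2VUMyIRERIiIiKpmYiId2ZVQzIhERERIiIhmYiId3ZlVEMyIRERESIiEZiId3ZmVURDMiIRERIiIRGIh3dmZVVEQzMiIiIiIiERiHd2ZlVVREMzMzIiIiIiEYd3ZmZVVVREREMzMzMzIhF3dmZmVVVVVVREREREMzIhd3ZmZmVVVVVVVVVVVEQzIXdmZmZmZmZmZmZmZmVUQyF2ZmZmZmZnd3d3d3dmVUMydmZmZmZnd3iIiIiId2VUMmZmZmZnd3iImZmZmId2VDJmZmZmd3eIiZmqqpmIdlVDZmZmZnd3iJmaqqqpmHZlQ2ZmZmZ3d4iZmqqqqZh2ZUN2ZmZmZ3eIiZqqqqmYdlVDd2ZmZmZneIiZmZmZh3ZUM3d2ZmZmZnd4iJmZiHdlVDJ3dmZmVVZmd3iIiId2ZUMyh3dmVVVVVWZnd3d2ZVRDIoh3ZlVUREVVZmZmZlVEMyKYh3ZVRERERFVVVVVEMzIimYh2VUQzMzREREREQzMiIqqYd2VEMzMzM0REQzMyIiK7qYdlRDMyMzMzMzMzIiIi"/>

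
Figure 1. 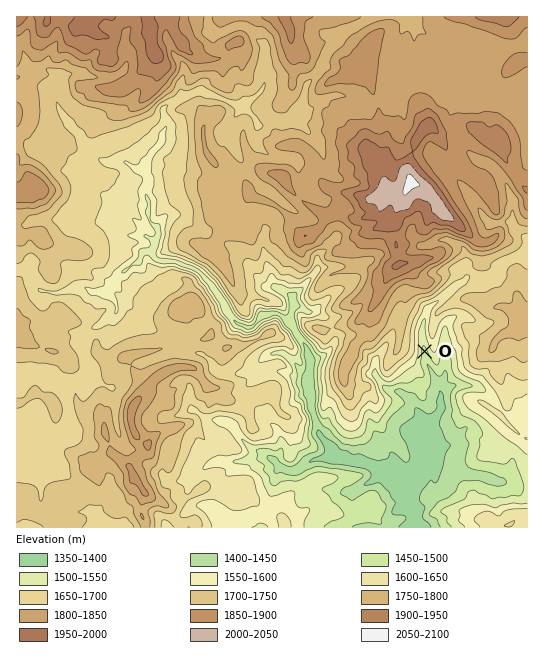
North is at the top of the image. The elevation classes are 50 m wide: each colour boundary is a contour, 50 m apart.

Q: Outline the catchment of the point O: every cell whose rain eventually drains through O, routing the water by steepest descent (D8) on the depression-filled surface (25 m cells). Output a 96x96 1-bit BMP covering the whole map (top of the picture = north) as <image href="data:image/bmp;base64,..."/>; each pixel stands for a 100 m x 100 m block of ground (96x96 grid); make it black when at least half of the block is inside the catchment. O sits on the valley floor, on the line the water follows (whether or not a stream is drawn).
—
<image width="96" height="96" href="data:image/bmp;base64,Qk2+BAAAAAAAAD4AAAAoAAAAYAAAAGAAAAABAAEAAAAAAIAEAAATCwAAEwsAAAIAAAAAAAAA////AAAAAAAAAAAAAAAAAAAAAAAAAAAAAAAAAAAAAAAAAAAAAAAAAAAAAAAAAAAAAAAAAAAAAAAAAAAAAAAAAAAAAAAAAAAAAAAAAAAAAAAAAAAAAAAAAAAAAAAAAAAAAAAAAAAAAAAAAAAAAAAAAAAAAAAAAAAAAAAAAAAAAAAAAAAAAAAAAAAAAAAAAAAAAAAAAAAAAAAAAAAAAAAAAAAAAAAAAAAAAAAAAAAAAAAAAAAAAAAAAAAAAAAAAAAAAAAAAAAAAAAAAAAAAAAAAAAAAAAAAAAAAAAAAAAAAAAAAAAAAAAAAAAAAAAAAAAAAAAAAAAAAAAAAAAAAAAAAAAAAAAAAAAAAAAAAAAAAAAAAAAAAAAAAAAAAAAAAAAAAAAAAAAAAAAAAAAAAAAAAAAAAAAAAAAAAAAAAAAAAAAAAAAAAAAAAAAAAAAAAAAAAAAAAAAAAAAAAAAAAAAAAAAAAAAAAAAAAAAAAAAAAAAAAAAAAAAAAAAAAAAAAAAAAAAAAAAAAAAAAAAAAAAAAAAAAAAAAAAAAAAAAAD4AAAAAAAAAAAAAAD8AAAAAAAAAAAAAAD8AAAAAAAAAAAAAAD8AAAAAAAAAAAAAAD8AAAAAAAAAAAAAAD8AAAAAAAAAAAAAAD+AAAAAAAAAAAAAAD+AAYAAAAAAAAAAAB/gH4AAAAAAAAAAAB/4/wAAAAAAAAAAAB///wAAAAAAAAAAAB///wAAAAAAAAAAAB///wAAAAAAAAAAAB///wAAAAAAAAAAAB///wAAAAAAAAAAAD///wAAAAAAAAAAAD///gAAAAAAAAAAAD///gAAAAAAAAAAAH///gAAAAAAAAAAAH///gAAAAAAAAAAAH///AAAAAAAAAAAAH//CAAAAAAAAAAAAH/8AAAAAAAAAAAAAH/4AAAAAAAAAAAAAH/wAAAAAAAAAAAAAH/gAAAAAAAAAAAAAH/AAAAAAAAAAAAAAD+AAAAAAAAAAAAAAB+AAAAAAAAAAAAAAB8AAAAAAAAAAAAAAB4AAAAAAAAAAAAAAAgAAAAAAAAAAAAAAAAAAAAAAAAAAAAAAAAAAAAAAAAAAAAAAAAAAAAAAAAAAAAAAAAAAAAAAAAAAAAAAAAAAAAAAAAAAAAAAAAAAAAAAAAAAAAAAAAAAAAAAAAAAAAAAAAAAAAAAAAAAAAAAAAAAAAAAAAAAAAAAAAAAAAAAAAAAAAAAAAAAAAAAAAAAAAAAAAAAAAAAAAAAAAAAAAAAAAAAAAAAAAAAAAAAAAAAAAAAAAAAAAAAAAAAAAAAAAAAAAAAAAAAAAAAAAAAAAAAAAAAAAAAAAAAAAAAAAAAAAAAAAAAAAAAAAAAAAAAAAAAAAAAAAAAAAAAAAAAAAAAAAAAAAAAAAAAAAAAAAAAAAAAAAAAAAAAAAAAAAAAAAAAAAAAAAAAAAAAAAAAAAAAAAAAAAAAAAAAAAAAAAAAAAAAAAAAAAAAAAAAAAAAAAAAAAAAAAAAAAAAAAAAAAAAAAAAAAAAAAAAAAAAAAAAAAAAAAAAAAAAA="/>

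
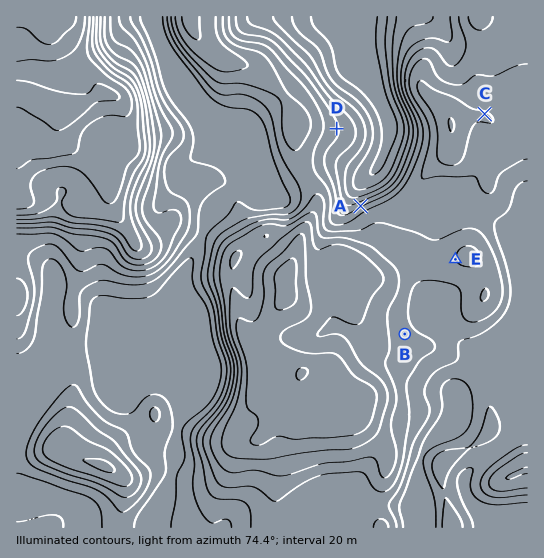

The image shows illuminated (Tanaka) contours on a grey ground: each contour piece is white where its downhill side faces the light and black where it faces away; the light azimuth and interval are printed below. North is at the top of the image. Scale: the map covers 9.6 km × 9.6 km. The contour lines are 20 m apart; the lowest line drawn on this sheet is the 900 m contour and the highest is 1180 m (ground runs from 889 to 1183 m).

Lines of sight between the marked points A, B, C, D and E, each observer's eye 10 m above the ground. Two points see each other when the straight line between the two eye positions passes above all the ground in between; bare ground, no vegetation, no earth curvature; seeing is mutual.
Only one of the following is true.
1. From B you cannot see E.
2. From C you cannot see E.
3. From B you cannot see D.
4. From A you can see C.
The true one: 3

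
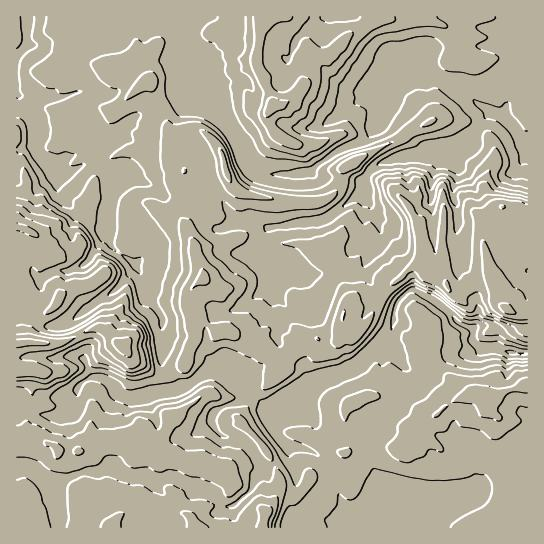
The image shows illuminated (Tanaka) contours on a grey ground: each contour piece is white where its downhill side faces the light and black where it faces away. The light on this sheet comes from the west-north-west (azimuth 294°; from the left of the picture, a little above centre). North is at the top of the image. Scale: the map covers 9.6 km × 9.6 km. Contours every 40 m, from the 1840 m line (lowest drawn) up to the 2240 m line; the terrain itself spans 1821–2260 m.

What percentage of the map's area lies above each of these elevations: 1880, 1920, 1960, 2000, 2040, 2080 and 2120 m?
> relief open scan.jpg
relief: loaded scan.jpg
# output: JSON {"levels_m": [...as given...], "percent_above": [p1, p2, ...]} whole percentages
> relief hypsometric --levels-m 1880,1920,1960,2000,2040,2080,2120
{"levels_m": [1880, 1920, 1960, 2000, 2040, 2080, 2120], "percent_above": [94, 88, 75, 58, 36, 23, 12]}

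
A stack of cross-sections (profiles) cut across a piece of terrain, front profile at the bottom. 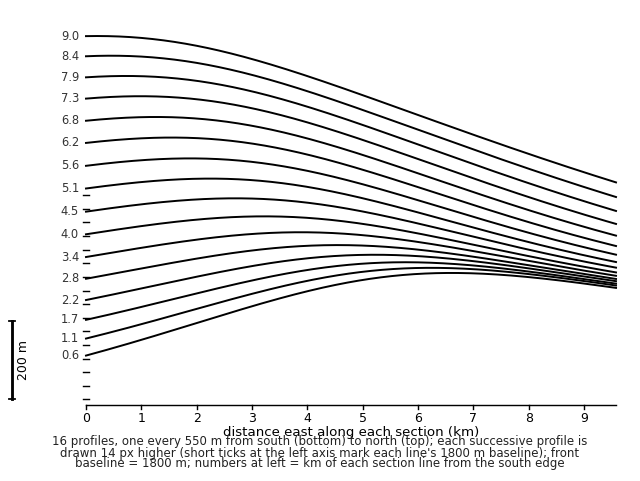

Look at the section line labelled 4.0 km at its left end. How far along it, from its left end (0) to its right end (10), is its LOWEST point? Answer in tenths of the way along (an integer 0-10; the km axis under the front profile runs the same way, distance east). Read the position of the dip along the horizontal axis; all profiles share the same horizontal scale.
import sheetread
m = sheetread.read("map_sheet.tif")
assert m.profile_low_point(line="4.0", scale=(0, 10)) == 10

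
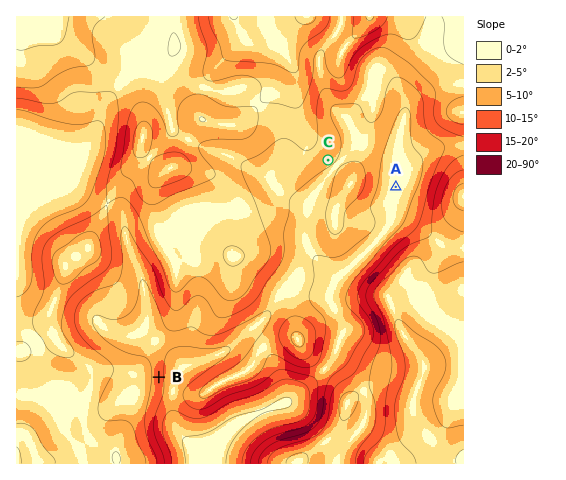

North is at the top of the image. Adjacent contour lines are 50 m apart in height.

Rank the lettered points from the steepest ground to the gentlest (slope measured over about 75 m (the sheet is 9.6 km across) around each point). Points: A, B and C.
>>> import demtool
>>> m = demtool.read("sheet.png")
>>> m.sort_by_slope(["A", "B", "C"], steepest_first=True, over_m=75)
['B', 'C', 'A']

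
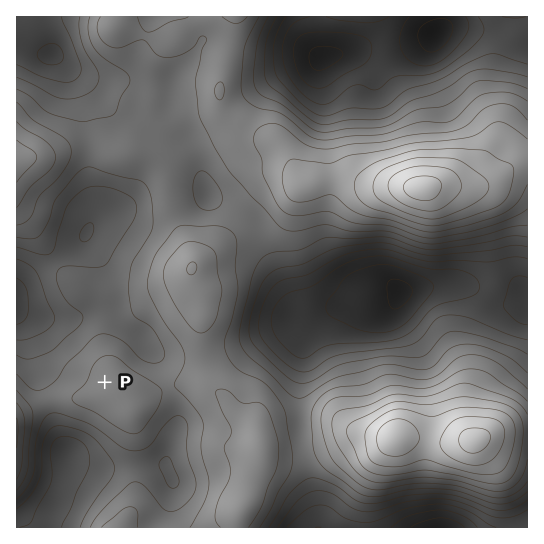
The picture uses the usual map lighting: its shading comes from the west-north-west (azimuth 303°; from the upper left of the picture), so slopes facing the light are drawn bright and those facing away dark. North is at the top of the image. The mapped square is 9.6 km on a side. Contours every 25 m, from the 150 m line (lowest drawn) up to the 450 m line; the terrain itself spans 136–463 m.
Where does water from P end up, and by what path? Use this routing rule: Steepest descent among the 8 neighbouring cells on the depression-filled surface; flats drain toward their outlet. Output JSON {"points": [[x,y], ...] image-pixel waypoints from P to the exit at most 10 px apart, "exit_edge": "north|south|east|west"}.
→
{"points": [[105, 382], [94, 379], [83, 377], [73, 369], [62, 358], [51, 347], [41, 337], [30, 326], [19, 315], [17, 313]], "exit_edge": "west"}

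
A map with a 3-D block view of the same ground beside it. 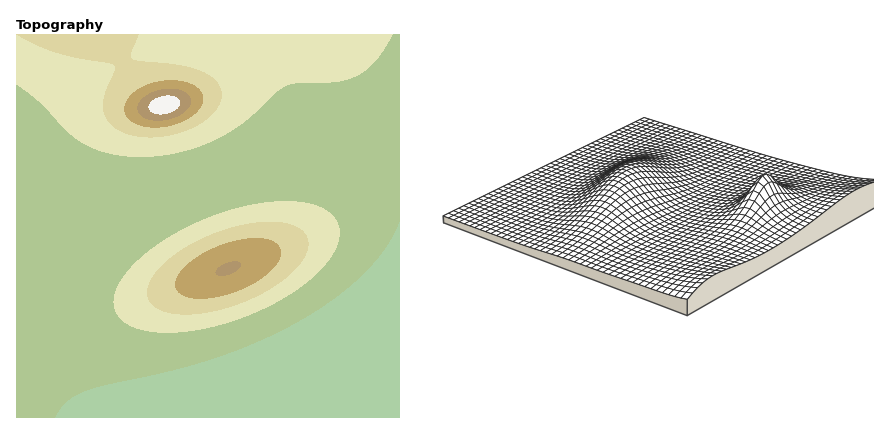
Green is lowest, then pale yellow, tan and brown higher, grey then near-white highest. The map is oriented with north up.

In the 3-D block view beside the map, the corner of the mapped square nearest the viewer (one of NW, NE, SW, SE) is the NE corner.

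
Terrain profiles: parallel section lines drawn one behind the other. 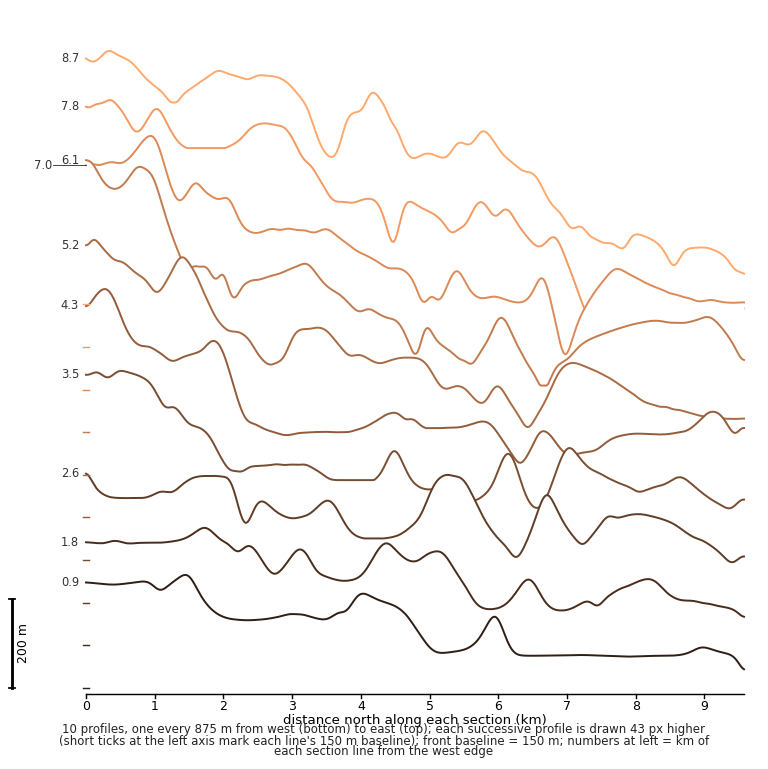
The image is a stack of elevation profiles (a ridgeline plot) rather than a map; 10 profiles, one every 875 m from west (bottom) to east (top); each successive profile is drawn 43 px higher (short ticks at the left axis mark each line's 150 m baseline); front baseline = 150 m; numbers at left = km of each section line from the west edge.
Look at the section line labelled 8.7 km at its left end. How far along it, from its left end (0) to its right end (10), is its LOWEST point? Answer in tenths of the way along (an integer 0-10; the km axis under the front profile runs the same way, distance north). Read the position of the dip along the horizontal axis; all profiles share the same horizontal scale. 10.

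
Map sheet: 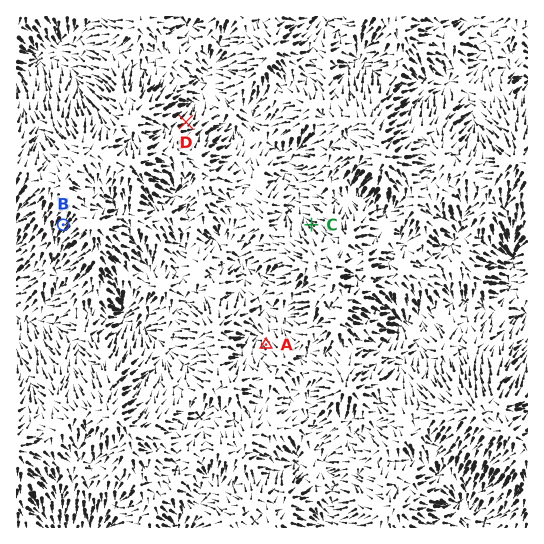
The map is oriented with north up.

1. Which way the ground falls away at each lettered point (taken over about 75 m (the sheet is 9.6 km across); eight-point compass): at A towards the NW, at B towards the SW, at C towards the NW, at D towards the NE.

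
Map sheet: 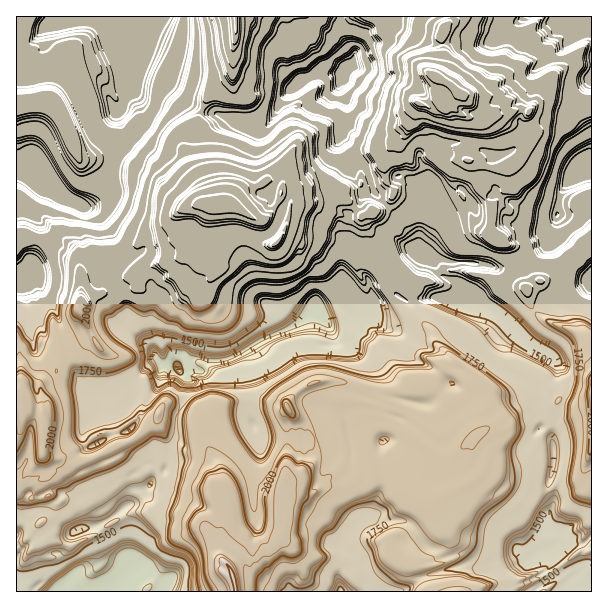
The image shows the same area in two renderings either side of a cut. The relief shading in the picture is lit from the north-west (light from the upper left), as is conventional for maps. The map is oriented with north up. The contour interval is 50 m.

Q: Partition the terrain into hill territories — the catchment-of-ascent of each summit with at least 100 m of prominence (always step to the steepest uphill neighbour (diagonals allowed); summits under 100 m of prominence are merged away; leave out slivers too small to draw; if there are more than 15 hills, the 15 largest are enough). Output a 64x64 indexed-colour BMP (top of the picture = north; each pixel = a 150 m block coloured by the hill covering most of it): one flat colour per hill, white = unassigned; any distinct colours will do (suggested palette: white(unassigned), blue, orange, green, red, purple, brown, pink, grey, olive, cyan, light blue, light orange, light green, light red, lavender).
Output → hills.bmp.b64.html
<image width="64" height="64" href="data:image/bmp;base64,Qk12CAAAAAAAAHYAAAAoAAAAQAAAAEAAAAABAAQAAAAAAAAIAAATCwAAEwsAABAAAAAAAAAA////ALR3HwAOf/8ALKAsACgn1gC9Z5QAS1aMAMJ34wB/f38AIr28AM++FwDox64AeLv/AIrfmACWmP8A1bDFACIiIiIiIiIiIRERERERERERERERERG7u7u7u7u7IiIiIiIiIiIiIiIRERERERERERERERERERu7u7u7u7u7IiIiIiIiIiIiERERERERERERERERERERERG7u7u7u7siIiIiIiIiIiERERERERERERERERERERERERERERu7siIiIiIiIiIiIRERERERERERERERERERERERERERERESIiIiIiIiIiIRERERERERERERERERERERERERERERERFEQiIiIiIiIhERERERERERERERERERERERERERERERERREciIiIiIiEREREREREREREREREREREREREREREREURERyIiIiJ3IRERERERERERERERERERERERERERERERRERHMzIiIncxEREREREREREREREREREREREREREREREUREczMyJ3czMRERERERERERERERERERERERERERERERRER3d3d3dzMyERERERERERERERERERERERERERERERRERHd3d3dzMzIhERERERERERERERERERERERERERERFEREd3d3d3MzMyMRERERERERERERERERERERERERERERRER3d3d3czMzMxERERERERERERERERERERERERERERFERHd3d3czMzMzMREREREREREREREREREREREREREREUREd3d3dzMzMzMxERERERERERERERERERERERERERERRER3d3dzMzMzMzMRERERGZmZmRERERERERERERERERRERHd3d3czMzMzMxERERGZmZmZkRERERERERERERERREREd3d3d3MzMzMzEREREZmZmZmRERERERERERERERFERER3d3d3czMzMzMRERERmZmZmREREREREREREREREURERHd3d3d3IiMzMzERERGZmZmZERERkREREREREREUREREd3d3d4iIIzMzMREREZmZmZmZmZmZERERERERERRERER3d3d4iIiDMzMxERERmZmZmZmZmZERERERERERFERERHd3d3iIiIgzMxERERmZmZmZmZmZkRERERERERREREREd3d3iIiIiIMzMRERGZmZmZmZmZkRERERERERRERERER3d3eIiIiIgzMzMzM5mZmZmZmZEREREREREREURERERHd3d4iIiIiDMzMzMzOZmZmZmREREREREREiIRREREREd3d4iIiIgzMzMzMzMzOZmZmREREREREREiIiFERERER3d3iIiIgzMzMzMzMzMzOZmZEREREREREiIiIkRERERHd3eIiIiDMzMzMzMzMzM6qZMRMxEREREiIiIkREREREd3eIiIiIMzMzMzMzMzM6qqkzMzMRERESIiJERERERER3d4iIiIgzMzMzMzMzOqqqqjMzMzESIRIiJERERERERHd4iIiIgzMzMzMzMzM6qqqqozMzMzIiIiIkREREREREd4iIiIiDMzMzMzMzM6qqqqqqMzMzMiIiIiREREREREQoiIiIiDMzMzMzMzMzqqqqqqozMzMzIiIiIkRERERCIiKIiIiDMzMzMzMzMzOqqqqqqjMzMzMiIiIiIiJERCIiIoiIiDMzMzMzMzMzM6qqqqqqMzMzMyIiIiIiIiJEIiIiiIiIMzMzMzMzMzMzqqqqqqozMzMzIiIiIiIiIiIiIiKIiIMzMzMzMzMzMzM6qqqqqqMzMzMiIiIiIiIiIiIiIoiIgzMzMzMzMzMzMzM6qqqqozMzMiIiIiIiIiIiIiIiiIiDMzMzMzMzMzMzMzqqqqqjMzMyIiIiIiIiIiIiIiKIiIMzMzMzMzMzMzMzM6qqqqozMyIiIiIiIiIiIiIiIoiIZmMzMzMzMzMzMzMzqqqqqjMyIiIiIiIiIiIiIiIiKIZmZjMzMzMzMzMzMzM6qqqqMyIiIiIiIiIiIiIiIiImZmZmMzMzMzMzMzMzMzMzqqoyIiIiIiIiIiIiIiIiImZmZmZjMzMzMzMzMzMzMzM6ozIiIiIiIiIiIiIiIiJmZmZmZmMzMzMzMzMzMzMzMzqjMiIiIiIiIiIiIiIiImZmZmZmYzMzMzMzMzMzMzMzOqIiIiIiIiIiIiIiIiIiZmZmZmZjMzMzMzMzMzMzMzMzIiIiIiIiIiIiIiIiIiJmZmZmZmYzMzMzMzMzMzMzMzMiIiIiIiIiIiIiIiIiImZmZmZmZjMzMzMzMzMzMzMzMyIiIiIiIiIiIiIiIiIiZmZmZmZjMzMzMzMzVVUzMzMzMiIiIiIiIiIiIiIiIiJmZmZmZmYzMzMzNVVVVVMzMzMyIiIiIiIiIiIiIiIiImZmZmZmZjMzMzVVVVVVUzMzMzIiIiIiIiIiIiIiIiIiZmZmZmZmMzMzVVVVVVVVMzMzIiIiIiIiIiIiIiIiIiJmZmZmZmYzM1VVVVVVVVVTMzMiIiIiIiIiIiIiIiIiIiZmZmZmZjNVVVVVVVVVVVVVMyIiIiIiIiIiIiIiIiIiImZmZmZmVVVVVVVVVVVVVVVVUiIiIiIiIiIiIiIiIiIiZmZmZmZVVVVVVVVVVVVVVVVVIiIiIiIiIiIiIiIiIiImZmZmZlVVVVVVVVVVVVVVVVIiIiIiIiIiIiIiIiIiIiZmZmZiIlVVVVVVVVVVVVVVIiIiIiIiIiIiIiIiIiIiJmZmZmIiJVVVVVVVVVVVVVUiIiIiIiIiIiIiIiIiIiIiZmZmIiIiVVVVVVVVVVVVVSIiIiIiIiIiIiIiIiIi"/>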